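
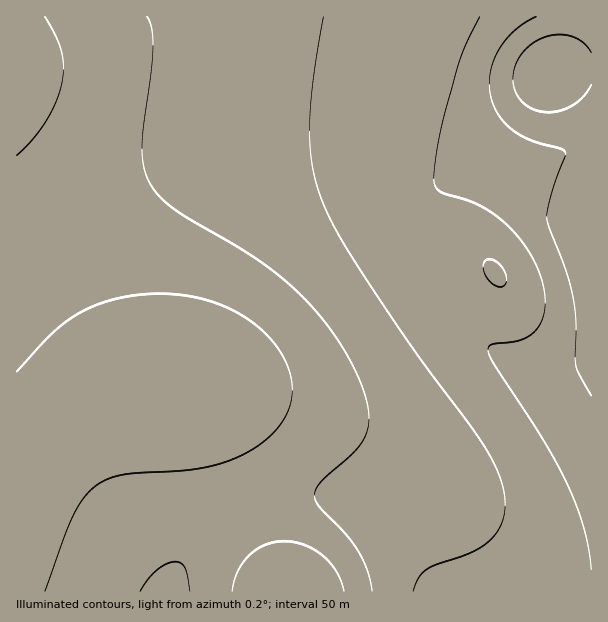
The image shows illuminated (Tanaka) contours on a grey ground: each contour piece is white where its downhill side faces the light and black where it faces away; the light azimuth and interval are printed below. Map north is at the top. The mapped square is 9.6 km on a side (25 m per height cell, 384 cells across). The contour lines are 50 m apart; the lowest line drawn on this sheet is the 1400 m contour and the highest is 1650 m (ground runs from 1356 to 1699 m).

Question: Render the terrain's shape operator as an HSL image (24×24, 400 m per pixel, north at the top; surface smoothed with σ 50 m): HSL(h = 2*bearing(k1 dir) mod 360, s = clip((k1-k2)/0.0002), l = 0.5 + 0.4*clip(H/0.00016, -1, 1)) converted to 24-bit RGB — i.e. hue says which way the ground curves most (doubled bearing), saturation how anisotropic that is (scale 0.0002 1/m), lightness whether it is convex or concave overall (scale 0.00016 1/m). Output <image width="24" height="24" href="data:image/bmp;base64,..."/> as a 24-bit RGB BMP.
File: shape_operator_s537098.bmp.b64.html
<image width="24" height="24" href="data:image/bmp;base64,Qk32BgAAAAAAADYAAAAoAAAAGAAAABgAAAABABgAAAAAAMAGAAATCwAAEwsAAAAAAAAAAAAAdX+LanqJZ3aFbHV/cnZ6b3N6SF+HG1mhL5nQp8KzzrW3qqbFq9LDs8e0rlPKdg+0bTGVhGeEhoB1hox2fZB2dZR4dJaCc5WKhXiObm2JaGqDbGx9dnF4d3RxWHp9JpOUFr2WXMyCrMSls8fGr8SrwHaNyBWYpBOdj0ORhXB7iIl5gJF5d5h5dZyEc5uNcpeUmXKUhGqPeGaGeWiAfGx2fW9sanxlPYteE6VBB8oLZOQZvNc51IwpvhUSpBBJli9yiWGAhX58gY99ept9d6KHdaKSdJ2Zco+WpWqRmmOXi2CPh2KHhGZ4hGhphXxoaIpYOZsxMqsQXLMEm7AGo3QPlTkdjTlIhl93fHiGf42If5mHe6mMd6uadqKgdJCZcoCSrmONpVuWmlqWklyOjWKCjGlzjXZsj49rdpZcZJ9FaaA1fZg2i4hEgHBaeWyAcoCMdo+VfJ2cgaydfbWkeqWleI+ZdX6RcnKNs1+IrFiVpVadnlqcmWKTlW2Iknh9kYl+iJN8dpZzapdvaJJ1aY6FaIySZ4yZapSfcKGmdbCpfbWggqCaf46UenyOe3SLfXCJsV+ErVuVqlmloFymmmaimXSdmYKZlI2VjJeWhJuZepyecJegZ5GhY5CkZJSmaJ+pbayodK2ae6CLgY+IgX+HhHeHhHGHg26GqWR/qGOVpmGnl2WnkW6mkXulkoikkY+jkJakiZemfpSnco6oaYupZY2pZZWoaaKob6Wcdp2LfJGAhYZ+hXh9hXJ/hW6AhG2BnG16nW6Rlm2giW6khHWnhoCoi4qpkZOqkZari5KqgYuqdoWpboOoaoala4+ib5mddJePeY6Agod7hXp3hm1vimZXhnhbgW16j3t2j3uKhXiVenacen6igoqli5OnkZankZSnjYymhYOlenqjc3mgcX2bc4SVd4uPeoiDgYR6hHx2kEZOmCULrpMTUqwoQ4tvgox2fYh+fIiNeYuVe5GbgZidiZuej5mckpGalYuakoOai3yYg3iUfXePenmJfXyDgn16hHp1kTVdhgAf1GwQkuhAMuBrIIKkcZJscZB0c5B/c5OGdZaIeZeHf5eDi5WElJCFlIOBlHyDkneGjnWGinWDhnZ9hHV2hHVzjE90dwBQyx1BwOSFkPWbS+PWDR6lZpZlaJVqapRvapRya5VwcJZufpVwjJVylZBylYNxk3dvkW5tjm1wi25xiG9wh3Fvhm9uhwaJtAyyr82a0frTrvHMNlDWPwGRYpdiZJVkZZRlaJNmbJNmdZNmgJRmjZRnlI9mlINmk3pmkHNnjnBpjG9qiXBsiHJuilaGVQCQVl7LwvPR0vnWlsvLiAiycxONYZZhZJRiZ5Jka5BlcZBleJBkgZBki5FkkY1jkYRkkH1lj3dmjXRoi3RriXRtiHRvYT+NEhu0bubNsPm3vOGbxCp5eQBoh1uGYJVgY5NiZ5BkbY1mc4xneYxngYxniY1mjYtmjYRnjX9ojHtpi3lrinhtiHdwh3dxR0+MIKXCUe18nexi2mggiQA2jjRwfnl+X5VfYZJkZY5ma4tocolreYhsf4hshYlsiohsioRsioFtiX5uiXxwiHtxh3pzhnp0ZoCGK61wU9kgyK4TmhADjzlTf3l+fnl/XJdgYJJoZY1taolvb4ZudoVwfYVygoZyhoZyh4Ryh4Fyh4Bzh350hn11hnx2hXx3hHt4aItfiJc+k2o9jGVqenSRgHeIfnl/W5tnXpVzZI54aol5cIV4dIN1eoJ2f4N3g4R3hYN3hYF3hYB3hX94hX54hH15hHx5g3t6gnt6g3x6aMS3WcP9YnL/qmz/2WLuXKN8XpmIY5GJaYuGb4aCdYN+eIF7fIF6gYJ7g4J6g4F6hIB6hH96hH56hH57g317g3x7gnt8bb1qRP+LAP/mB1vVZgP2/0T1ZaurXZSjYoWYaYGPb4GIdIGEeYGBfIB+f4B9gYF9goB8g4B8g398g358g318g318g3x8g3x8sO9dS/8LDIMlDjItHho1lxxUb324XHGwXWamZmeZb3GNdHmGeH2DfH+Afn9/gH9+gn99gn99g399g359g318g3x8g3x9hHx8+eBe//sEQFgRDyQPEiETNTYTpnq5Y160X1O2fV2tiGudgHSNeniFe3yBfn6AgH9/gX9+gn9+gn59g359g319g319g31+gnx/5Ytl/2g7kSkaHxQUDyQbDD0PrXt9a2yhR0a5gE3BrGC4oW6ei3eMgHuDf32BgH6AgX5+gn5+gn5+g319g31+g31+g31/gnx/nXN5/3Oe/yuwghitFjx9CaeM"/>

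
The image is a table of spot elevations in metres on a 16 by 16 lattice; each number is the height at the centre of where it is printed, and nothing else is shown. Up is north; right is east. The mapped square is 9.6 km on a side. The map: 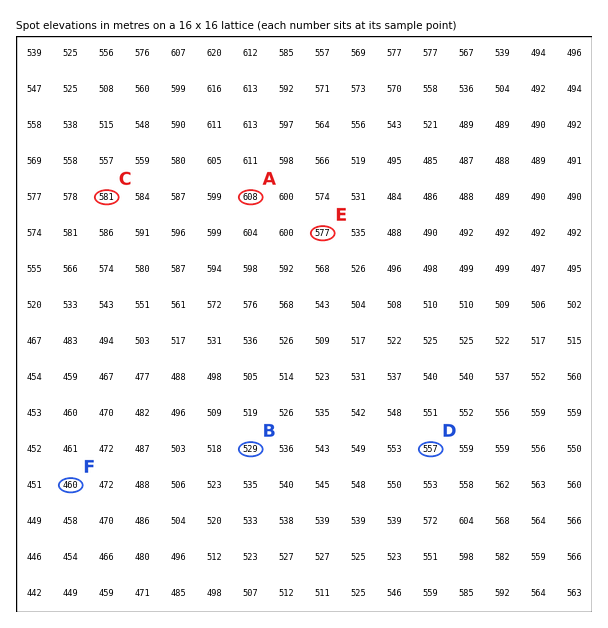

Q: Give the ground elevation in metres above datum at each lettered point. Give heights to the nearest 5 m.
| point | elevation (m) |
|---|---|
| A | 610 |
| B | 530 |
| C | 580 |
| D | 555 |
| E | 575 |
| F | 460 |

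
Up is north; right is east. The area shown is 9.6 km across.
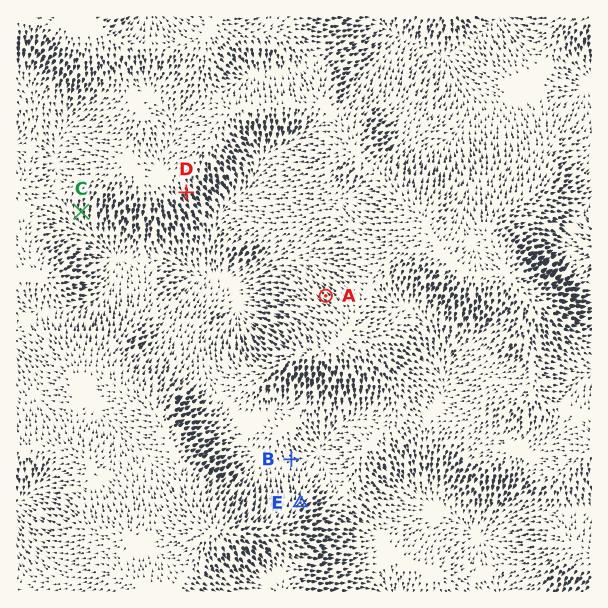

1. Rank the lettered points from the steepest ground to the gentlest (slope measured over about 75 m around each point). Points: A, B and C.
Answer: A C B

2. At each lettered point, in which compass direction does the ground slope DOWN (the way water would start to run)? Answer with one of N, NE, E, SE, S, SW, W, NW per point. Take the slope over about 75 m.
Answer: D SE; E NE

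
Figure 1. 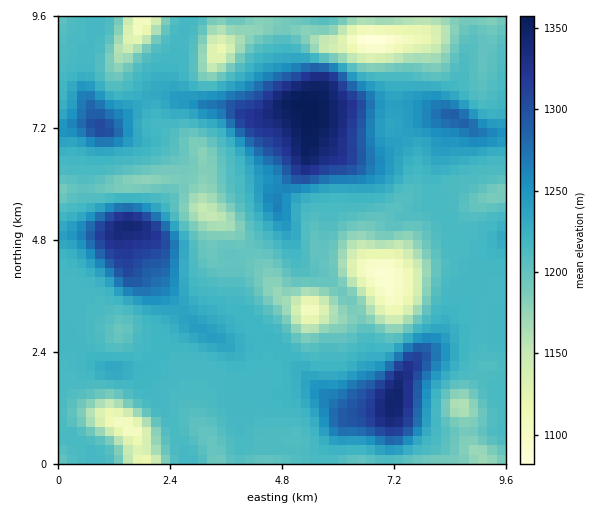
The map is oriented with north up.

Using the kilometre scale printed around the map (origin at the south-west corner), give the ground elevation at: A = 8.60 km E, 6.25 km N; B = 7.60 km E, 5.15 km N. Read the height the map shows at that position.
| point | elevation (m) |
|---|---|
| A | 1215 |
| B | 1200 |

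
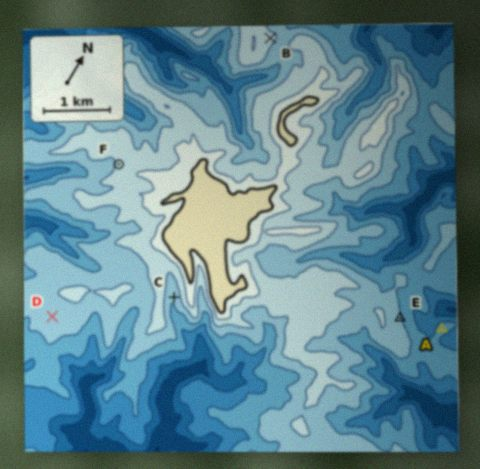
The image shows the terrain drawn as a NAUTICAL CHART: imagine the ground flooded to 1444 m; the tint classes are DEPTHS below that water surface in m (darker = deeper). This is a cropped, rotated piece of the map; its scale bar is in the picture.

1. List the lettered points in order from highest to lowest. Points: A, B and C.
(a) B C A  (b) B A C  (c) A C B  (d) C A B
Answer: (a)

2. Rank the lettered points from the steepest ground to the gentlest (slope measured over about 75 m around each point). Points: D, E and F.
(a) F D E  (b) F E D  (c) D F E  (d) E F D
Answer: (d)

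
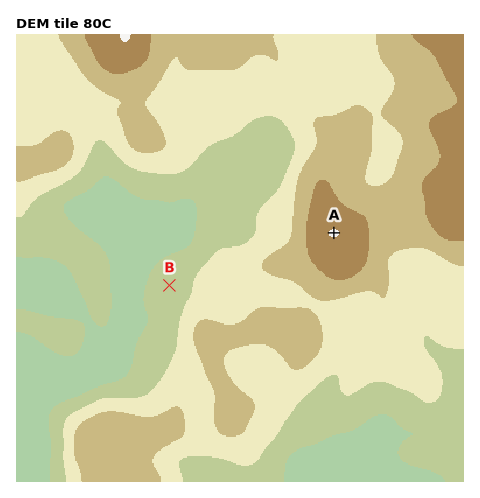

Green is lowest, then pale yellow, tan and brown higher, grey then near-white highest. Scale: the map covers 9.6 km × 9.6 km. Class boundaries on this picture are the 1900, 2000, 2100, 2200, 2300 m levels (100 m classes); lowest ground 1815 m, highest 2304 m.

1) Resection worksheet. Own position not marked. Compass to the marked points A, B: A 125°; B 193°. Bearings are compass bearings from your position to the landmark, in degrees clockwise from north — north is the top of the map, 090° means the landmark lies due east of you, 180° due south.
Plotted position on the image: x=203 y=141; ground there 2020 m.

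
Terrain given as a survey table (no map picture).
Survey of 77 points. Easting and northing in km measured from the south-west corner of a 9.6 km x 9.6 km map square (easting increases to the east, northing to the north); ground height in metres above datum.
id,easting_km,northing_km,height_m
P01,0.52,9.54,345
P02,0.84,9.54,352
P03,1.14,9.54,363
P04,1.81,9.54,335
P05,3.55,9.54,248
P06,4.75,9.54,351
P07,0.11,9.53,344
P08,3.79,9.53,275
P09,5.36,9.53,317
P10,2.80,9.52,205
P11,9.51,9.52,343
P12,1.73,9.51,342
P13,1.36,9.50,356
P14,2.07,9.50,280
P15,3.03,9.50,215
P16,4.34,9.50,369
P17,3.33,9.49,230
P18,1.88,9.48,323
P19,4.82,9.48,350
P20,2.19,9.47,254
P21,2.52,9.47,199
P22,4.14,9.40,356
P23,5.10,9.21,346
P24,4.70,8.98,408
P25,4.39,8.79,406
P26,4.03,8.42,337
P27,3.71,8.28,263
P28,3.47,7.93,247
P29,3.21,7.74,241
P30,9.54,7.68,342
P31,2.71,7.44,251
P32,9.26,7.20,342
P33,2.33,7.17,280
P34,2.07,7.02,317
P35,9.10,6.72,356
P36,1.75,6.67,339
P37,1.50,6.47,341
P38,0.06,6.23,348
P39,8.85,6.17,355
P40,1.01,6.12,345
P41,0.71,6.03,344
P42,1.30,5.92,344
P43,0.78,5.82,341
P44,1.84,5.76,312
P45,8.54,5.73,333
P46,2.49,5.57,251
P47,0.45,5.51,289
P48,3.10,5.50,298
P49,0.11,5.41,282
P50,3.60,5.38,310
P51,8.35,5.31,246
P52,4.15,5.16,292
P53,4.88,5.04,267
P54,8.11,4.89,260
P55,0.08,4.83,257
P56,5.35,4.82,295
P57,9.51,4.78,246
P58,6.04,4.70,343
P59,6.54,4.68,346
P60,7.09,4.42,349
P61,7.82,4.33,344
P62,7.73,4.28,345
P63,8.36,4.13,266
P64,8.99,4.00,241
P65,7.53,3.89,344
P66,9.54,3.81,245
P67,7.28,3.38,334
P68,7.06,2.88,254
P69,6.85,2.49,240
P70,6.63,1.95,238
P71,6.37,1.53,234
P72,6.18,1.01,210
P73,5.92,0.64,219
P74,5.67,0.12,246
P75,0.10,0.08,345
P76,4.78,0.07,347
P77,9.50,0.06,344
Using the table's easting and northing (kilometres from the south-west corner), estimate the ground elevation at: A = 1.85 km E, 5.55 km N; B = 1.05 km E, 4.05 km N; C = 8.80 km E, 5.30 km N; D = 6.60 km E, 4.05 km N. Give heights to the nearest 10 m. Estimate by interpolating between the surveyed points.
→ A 310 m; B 270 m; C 260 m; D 320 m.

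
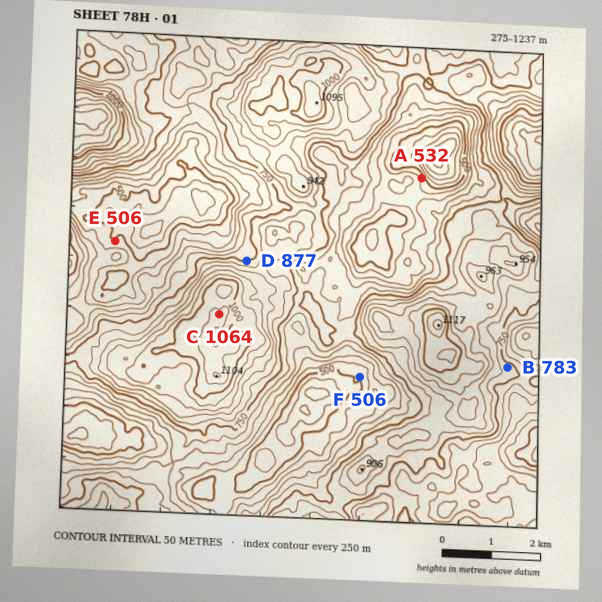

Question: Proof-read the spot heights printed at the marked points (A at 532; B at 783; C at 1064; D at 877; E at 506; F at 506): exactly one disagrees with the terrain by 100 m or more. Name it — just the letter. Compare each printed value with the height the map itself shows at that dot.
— D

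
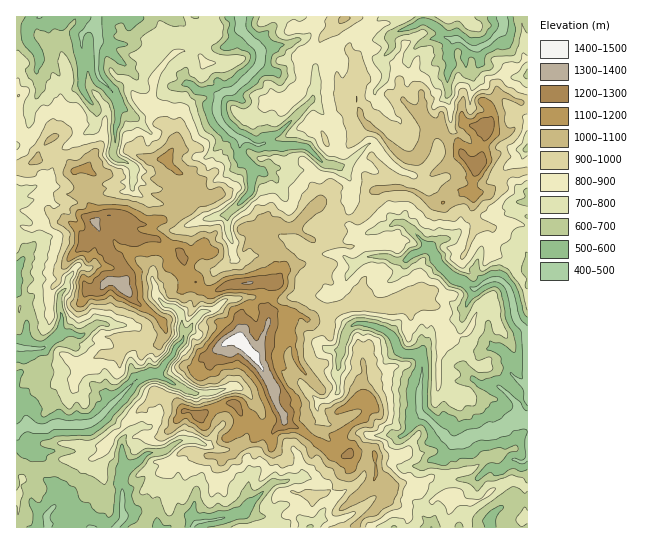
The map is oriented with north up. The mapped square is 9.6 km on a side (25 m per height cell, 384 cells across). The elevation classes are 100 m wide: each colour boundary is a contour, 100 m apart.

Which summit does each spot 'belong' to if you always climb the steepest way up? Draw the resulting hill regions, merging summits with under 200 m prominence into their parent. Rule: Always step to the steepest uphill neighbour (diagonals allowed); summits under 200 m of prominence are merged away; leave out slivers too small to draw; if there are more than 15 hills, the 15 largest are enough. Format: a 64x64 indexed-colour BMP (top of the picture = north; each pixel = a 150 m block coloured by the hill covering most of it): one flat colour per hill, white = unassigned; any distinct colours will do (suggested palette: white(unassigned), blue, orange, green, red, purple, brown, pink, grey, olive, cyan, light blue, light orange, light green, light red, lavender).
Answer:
<image width="64" height="64" href="data:image/bmp;base64,Qk12CAAAAAAAAHYAAAAoAAAAQAAAAEAAAAABAAQAAAAAAAAIAAATCwAAEwsAABAAAAAAAAAA////ALR3HwAOf/8ALKAsACgn1gC9Z5QAS1aMAMJ34wB/f38AIr28AM++FwDox64AeLv/AIrfmACWmP8A1bDFABERERERERERERERERERERERERERERERERERERERERERERERERERERERERERERERERERERERERERERERERERERERERERERERERERERERERERERERERERERERERERERERERERERERERERERERERERERERERERERERERERERERERERERERERERERERERERERERERERERERERERERERERERERERERERERERERERERERERERERERERERERERERERERERERERERERERERERERERERERERERERERERERERERERERERERERERERERERERERERERERERERERERERERERERERERERERERERERERERERERERERERERERERERERERERERERERERERERERERERERERERERERERERERERERERERERERERERERERERERERERERERERERERERERERERERERERERERERERERERERERERERERERERERERERERERERERERERERERERERERERERERERERERERERERERERERERERERERERERERERERERERERERERERERERERERERERERERERERERERERERERERERERERERERERERERERERERERERERERERERERERERERERERERERERERERERERERERERERERERERERERERERERERERERERERERERERERERERERERERERERERERERERERERERERERERERERERERERERERERERERERERERERERERERERERERERERERERERERERERERERERERERERERERERERERERERERERERERERERERERERERERERERERERERERERERERERERERERERERERERERERERERERERERERERERERERERERERERERERERERERERERERERERERERERERERERERERERERERERERERERERERERERERERERERERERERERERERERERERERERERERERERERERERERERERERERERERETMxERERERERERERERERERERERERERERERERERERERERMzMTMzMRERMREREREREREREREREREREREREREREREREzMzMzMzEREzERERERERERERERERERERERERERERERETMzMzMzMxEzMRERERERERERERERERERERERERERERERMzMzMzMzMzMxEREREREREREREREREREREREREREREREzMzMzMzMzMzERERERERERERERERERERERERERERERETMzMzMzMzMzMxERERERERERERERERERERERERIiMzMzMzMzMzMzMzMzMREREREREREREREREREREREiIiIzMzMzMzMzMzMzMzMxERERERERERERERERERERESIiIjMzMzMzMzMzMzMzMzMxERERERERERERERERERERIiIiMzMzMzMzMzMzMzMzMzERERERERERERERERERERIiIiIzMzMzMzMzMzMzMzMzMREREREREREREREREhESIiIiIjMzMzMzMzMzMzMzMzMxEREREREREREREREiIiIiIiIiMzMzMzMzMzMzMzMzMxERERERERERIiEREiIiIiIiIiIzMzMzMzMzMzMzMRMzEREREREREREiIiIiIiIiIiIiIjMzMzMzMzMzMzMxERERERERERERESIiIiIiIiIiIiIiMzMzMzMzMzMzERERERERERERERERIiIiIiIiIiIiIiIzMzMzMzMzMxEREREREREREREREREiIiIiIiIiIiIiIhEzMzMzMzMxERERERERERERERERESIiIiIiIiIiIiIiERERERERERERERERERERERERERERIiIiIiIiIiIiIiIRERERERERERERERERERERERERERIiIiIiIiIiIiIiIhERERERERERERERERERERERERERIiIiIiIiIiIiIiIiEREREREREREREREREREREREREREiIiIiIiIiIiIiIiIRERERERERERERERERERERERERESIiIiIiIiIiIiIiIhERERERERERERERERERERERERERIiIiIiIiIiIiIiIiEREREREREREREREREREREREREREiIiIiIiIiIiIiIiIREREREREREREREREREREREREREiIiIiIiIiIiIiIiIhERERERERERERERERERERERERESIiIiIiIiIiIiIiIiERERERERERERERERERERERERESIiIiIiIiIiIiIiIiIRERERERERERERERERERERERESIiIiIiIiIiIiIiIiIhERERERERERERERERERERERERIiIiIiIiIiIiIiIiIiEREREREREREREREREREREREREiIiIiIiIiIiIiIiIiIRERERERERERERERERERERERERIiIiIiIiIiIiIiIiEhEREREREREREREREREREREREREiIiIiIiIiIiIiIhERERERERERERERERERERERERERESIiIiIiIiIiEiIREREREREREREREREREREREREREREREiIiIiISIiIRIhERERERERERERERERERERERERERERERIiIiIRESIhERERERERERERERERERERERERERERERERESIiIhERERERERERERERERERERERERERERERERERERERESIiIRERERERERERERERERERERERERERERERERERERERESIhERERERERER"/>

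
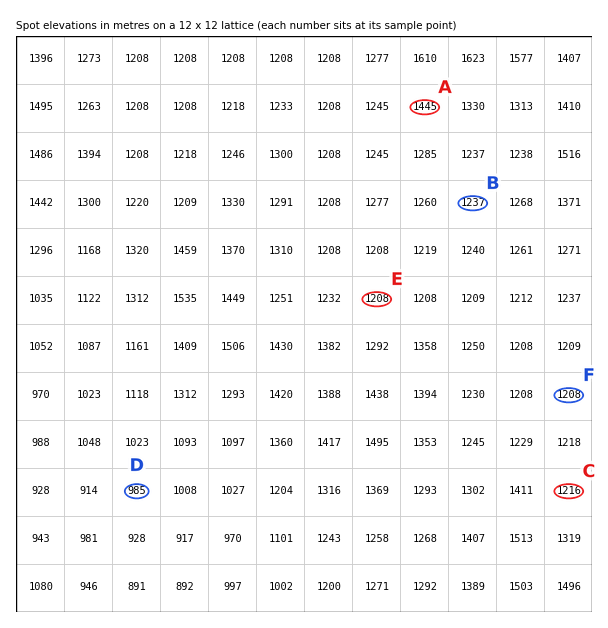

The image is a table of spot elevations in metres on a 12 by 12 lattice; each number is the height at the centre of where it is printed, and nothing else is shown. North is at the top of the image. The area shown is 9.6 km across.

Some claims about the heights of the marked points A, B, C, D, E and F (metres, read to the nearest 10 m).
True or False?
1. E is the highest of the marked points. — False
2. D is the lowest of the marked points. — True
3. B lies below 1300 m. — True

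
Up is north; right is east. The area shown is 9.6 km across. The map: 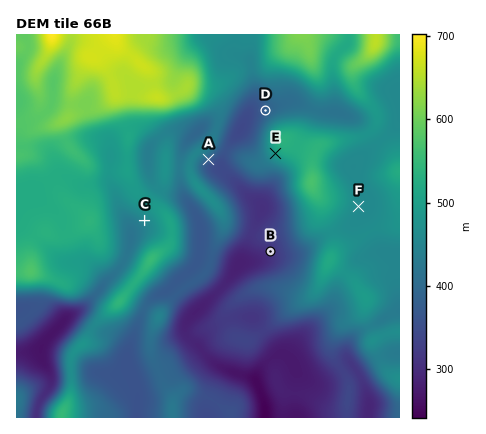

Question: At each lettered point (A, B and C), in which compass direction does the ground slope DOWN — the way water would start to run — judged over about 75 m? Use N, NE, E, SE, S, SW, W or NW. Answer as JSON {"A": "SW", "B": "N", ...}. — {"A": "SE", "B": "SW", "C": "SW"}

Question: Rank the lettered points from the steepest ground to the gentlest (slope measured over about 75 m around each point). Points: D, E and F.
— E D F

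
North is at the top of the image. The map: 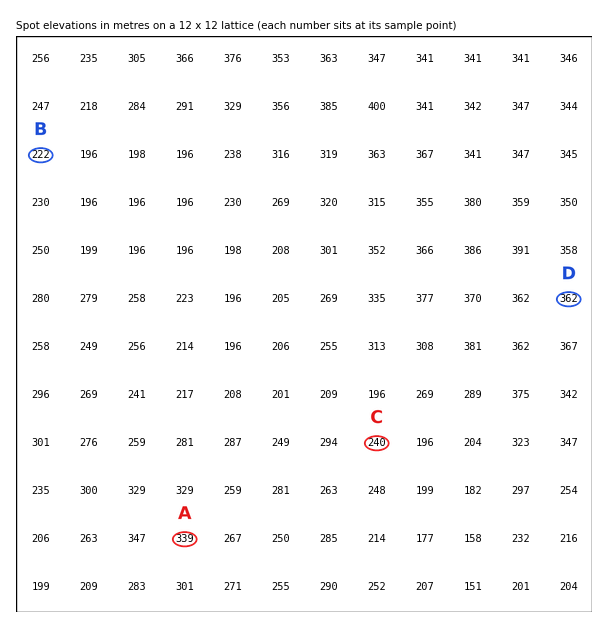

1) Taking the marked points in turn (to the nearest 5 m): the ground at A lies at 340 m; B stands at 220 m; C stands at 240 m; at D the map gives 360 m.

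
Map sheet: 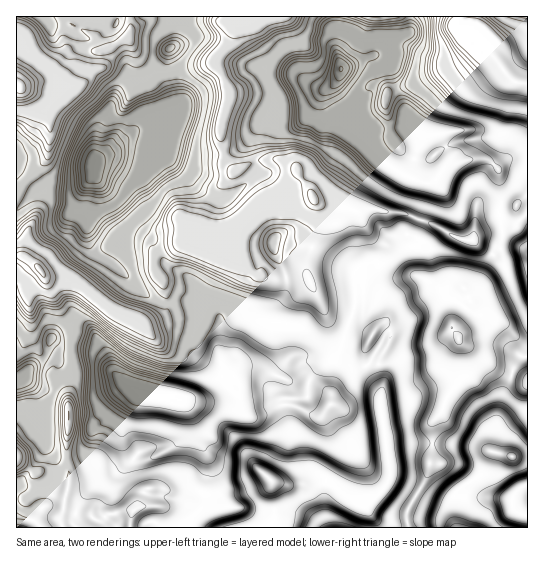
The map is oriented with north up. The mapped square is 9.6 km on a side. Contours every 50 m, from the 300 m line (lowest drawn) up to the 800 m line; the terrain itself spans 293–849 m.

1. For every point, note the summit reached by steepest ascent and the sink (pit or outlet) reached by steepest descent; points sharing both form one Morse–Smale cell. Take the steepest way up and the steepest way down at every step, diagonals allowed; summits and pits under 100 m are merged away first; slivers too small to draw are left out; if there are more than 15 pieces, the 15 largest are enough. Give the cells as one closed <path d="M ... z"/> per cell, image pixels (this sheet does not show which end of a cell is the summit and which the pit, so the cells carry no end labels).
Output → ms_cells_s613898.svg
<path d="M335 16l-81 0-7 5-12 4-4 17-15 17 0 7 5 7 7 16 0 12-8 26 7 36 7 8 3 0 24-11 21 0 9 4 6 6 16 29 9 6 21 2 15 5 8-3 12 0 7 3 20 1 25 10 25 14 18 3 6 7 12 6 10-4 2-19-4-17 2-11-1-23-1-9-10-10-16-1-22 4-18 20-10 0-22-10-16-10-13-14-7-12-14-15-18-33 8-19-5-17 1-23z"/><path d="M355 315l-3 0-3 6-8 26-8 14-2 44-10 11-7 0-21-11-15 0-15 8-14 3-35-12-25-3-12-6-7 0-5 4 1 2 19 3 4 5 12 24 0 10 7 19-1 16-4 12 1 13-3 6-18 16-1 3 191-1-1-9-4-8-5-4 3-1 15-14 8-13 0-15-9-60 3-22-4-19 10-20 2-9-5-6-5-2-8 8-12-15z"/><path d="M458 16l-122 1 0 36 5 14-1 8-7 12 3 8 15 27 14 15 12 18 17 14 29 14 10 0 18-20 22-4 16 1 9 9 4-6 15-11 11-3 0-64-15-4-25-30-8-17-3-3-12 0-5-4z"/><path d="M277 159l-22 2-20 10-18 18-13 30-1 8-10 4-4 12-4-2-28 11-4 3 0 12 11 18 3 18 22-2 14 4 14 9 3 5 1 44 3 6 9 7 4-11 2-11 16-23 7-7 19-1 2 2 1 18 4 14-8 12-7 5 17 7 15 0 13 4 12 10 2-30 9-18 11-33-7-3-19-2-14-22-5-13 0-13 13-36 1-12-24-43-6-6z"/><path d="M85 348l-13 1 1 21-5 28 1 21-2 2-22 2-10 6-10 3-9 7 0 88 165 1 20-19 3-6-1-13 5-20-1-16-6-11 0-10-8-18-8-11-3 0 1 17-6 21-8 7-19 10-12 1-5-3-10-14-2-10 15-38-17-16-12-18-9-9z"/><path d="M253 16l-74 1-3 24-8 9-3 19 2 14 10 27-2 9-16 27-6 6-12 7-19-4-17 1-8 5-1 10-8 11-1 53 5 18 27 16 23 23 16 11 8 0 1-6-3-12-11-18 0-12 9-6 23-8 4 1 4-11 10-4 1-8 13-30 18-18-10-10-5-26 1-14 7-20 0-12-7-16-5-7 0-7 15-17 4-17 12-4z"/><path d="M178 16l-47 0-2 19-14 10-15 6-2 17-21 0-14 16-25-3-17 6-5-2 1 124 24-20 14-1 14 3 14-6 12-11 2-13 8-5 17-1 19 4 18-13 18-32-10-31-2-14 3-19 8-9z"/><path d="M377 263l-15 2-7 8 1 25-4 16 9 3 12 16 8-8 5 2 5 6-2 9-10 20 4 19-3 22 9 60 0 15-8 13-15 14-3 1 5 4 5 11 1 7 35 0-2-6 1-13 17-28 4-12 3-18 0-28 9-10 7-18 13-17 0-32-4-11-5-6 1-18 6-16-12 1-10-9-19-11-27-1z"/><path d="M318 203l3 16-13 36-1 19 8 19 11 16 27 4 3-15-1-25 4-6 7-3 11-1 12 10 6 3 23 0 19 11 10 9 11-1 5-7 8 1 8-2 25-22-3-16-10 4-12-6-6-7-18-3-25-14-25-10-20-1-7-3-12 0-8 3-15-5-16 0z"/><path d="M50 277l-4 0-1 2 26 48 1 20 13 1 13 4 9 9 12 18 14 14 26 7 6 0 5-5 7 0 9 4 11 0 6-3 16-19 12-3-7-5-3-6-1-44-9-10-22-8-22 2 0 7-4 5-21 10-11-8-21-8-31-25-14-5z"/><path d="M461 343l0 35-13 17-7 18-9 10 0 28-3 11 8 17 16 16 2 0 6-7 22-15 8-21 18 4 19-1 0-74-35-14z"/><path d="M87 181l-6 6-12 4-14-3-14 1-25 21 0 45 7 1 7 4 16 17 28 4 9 6 27 22 21 8 11 8 4-1 17-9 5-9-2-3-8 0-11-7-28-27-27-16-5-18z"/><path d="M130 16l-113 0-1 67 5 4 17-6 25 3 14-16 21 0 2-17 15-6 14-10z"/><path d="M259 367l-20 1-6 8-3-1-11 2-16 19-18 3 34 6 30 11 14-3 15-8 15 0 21 11 7 0 10-11 0-10-8-7-18-7-19-1z"/><path d="M23 256l-7 1 0 90 9 8 5 13 15-11 6-18 11 9 9 0 1-17-29-58-6-8z"/>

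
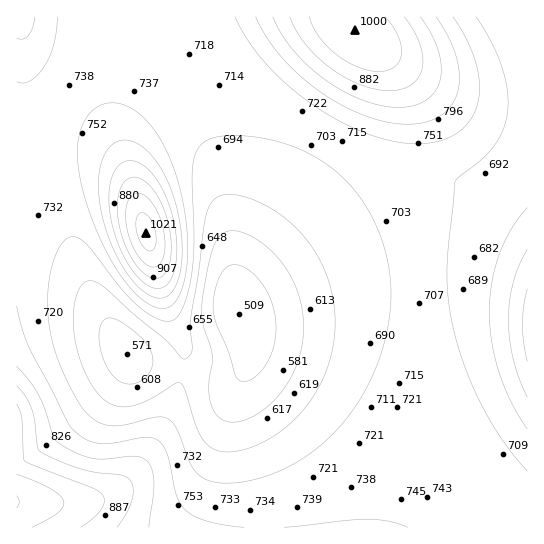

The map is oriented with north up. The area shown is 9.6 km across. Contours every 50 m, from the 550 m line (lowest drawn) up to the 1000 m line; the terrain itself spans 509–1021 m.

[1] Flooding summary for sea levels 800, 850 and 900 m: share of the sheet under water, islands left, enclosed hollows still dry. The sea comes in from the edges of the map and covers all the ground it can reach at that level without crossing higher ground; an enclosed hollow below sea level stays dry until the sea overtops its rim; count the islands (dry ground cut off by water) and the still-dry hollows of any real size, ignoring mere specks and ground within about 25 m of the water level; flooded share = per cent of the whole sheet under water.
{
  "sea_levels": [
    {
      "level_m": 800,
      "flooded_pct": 86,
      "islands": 1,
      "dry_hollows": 0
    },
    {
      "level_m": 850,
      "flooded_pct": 90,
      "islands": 1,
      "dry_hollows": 0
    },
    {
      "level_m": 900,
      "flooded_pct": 94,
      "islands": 1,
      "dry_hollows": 0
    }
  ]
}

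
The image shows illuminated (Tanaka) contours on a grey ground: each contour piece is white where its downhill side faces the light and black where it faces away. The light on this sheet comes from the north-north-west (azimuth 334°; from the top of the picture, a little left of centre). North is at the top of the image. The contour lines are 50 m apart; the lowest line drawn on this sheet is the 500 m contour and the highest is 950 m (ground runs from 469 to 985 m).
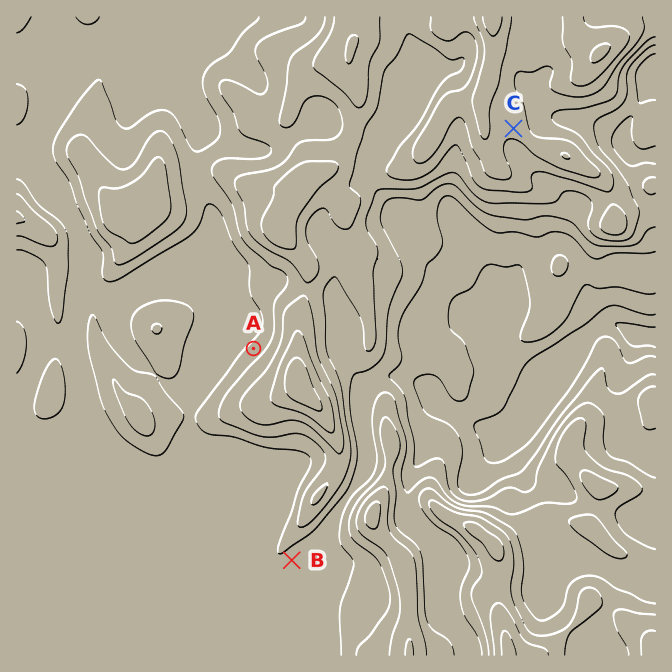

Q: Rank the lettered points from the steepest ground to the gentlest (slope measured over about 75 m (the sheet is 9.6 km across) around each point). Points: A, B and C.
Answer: A C B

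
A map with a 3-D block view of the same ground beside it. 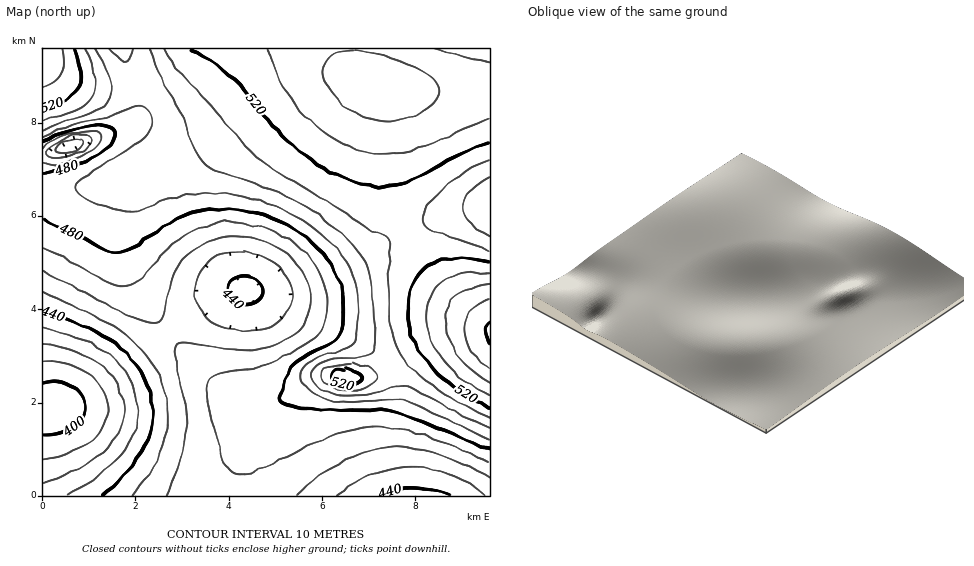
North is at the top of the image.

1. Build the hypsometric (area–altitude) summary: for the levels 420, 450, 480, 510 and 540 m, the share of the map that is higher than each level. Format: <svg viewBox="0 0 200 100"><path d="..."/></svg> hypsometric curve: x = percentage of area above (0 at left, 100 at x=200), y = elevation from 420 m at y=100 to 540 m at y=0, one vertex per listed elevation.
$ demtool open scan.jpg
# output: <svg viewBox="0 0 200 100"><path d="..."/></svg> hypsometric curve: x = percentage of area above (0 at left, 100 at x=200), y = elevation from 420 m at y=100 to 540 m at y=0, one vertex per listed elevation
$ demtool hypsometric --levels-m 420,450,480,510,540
<svg viewBox="0 0 200 100"><path d="M192 100l-22-25-59-25-51-25-51-25"/></svg>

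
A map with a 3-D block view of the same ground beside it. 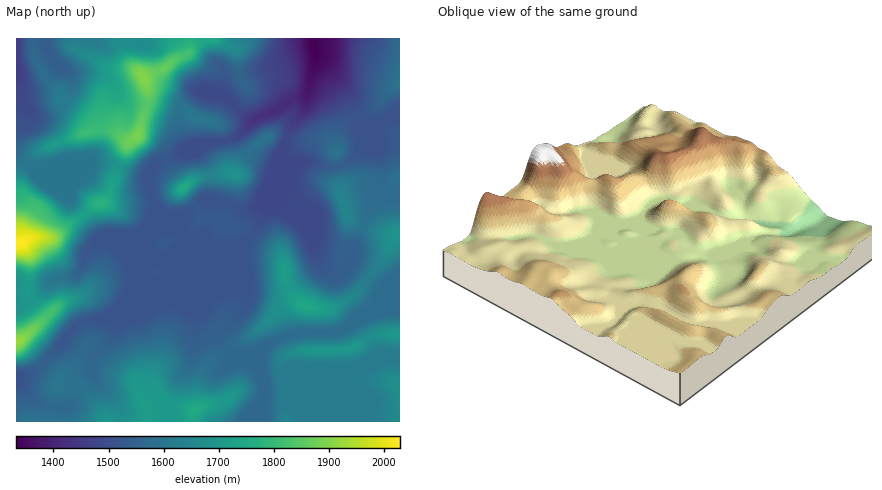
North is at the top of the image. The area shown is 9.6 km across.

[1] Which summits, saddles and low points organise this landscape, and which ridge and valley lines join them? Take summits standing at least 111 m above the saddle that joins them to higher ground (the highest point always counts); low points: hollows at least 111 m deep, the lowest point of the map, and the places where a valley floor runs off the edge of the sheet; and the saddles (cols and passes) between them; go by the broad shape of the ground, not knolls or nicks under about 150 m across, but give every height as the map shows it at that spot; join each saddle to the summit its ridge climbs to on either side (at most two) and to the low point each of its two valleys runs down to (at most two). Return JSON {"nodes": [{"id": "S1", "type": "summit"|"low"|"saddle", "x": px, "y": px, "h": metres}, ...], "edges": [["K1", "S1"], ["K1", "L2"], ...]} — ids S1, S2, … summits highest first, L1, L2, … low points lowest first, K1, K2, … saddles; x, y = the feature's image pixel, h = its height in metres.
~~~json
{"nodes": [
{"id": "S1", "type": "summit", "x": 20, "y": 244, "h": 2029},
{"id": "S2", "type": "summit", "x": 18, "y": 342, "h": 1920},
{"id": "S3", "type": "summit", "x": 144, "y": 78, "h": 1901},
{"id": "S4", "type": "summit", "x": 184, "y": 188, "h": 1760},
{"id": "S5", "type": "summit", "x": 196, "y": 410, "h": 1758},
{"id": "S6", "type": "summit", "x": 306, "y": 306, "h": 1746},
{"id": "S7", "type": "summit", "x": 400, "y": 334, "h": 1705},
{"id": "L1", "type": "low", "x": 314, "y": 38, "h": 1332},
{"id": "L2", "type": "low", "x": 16, "y": 40, "h": 1457},
{"id": "K1", "type": "saddle", "x": 30, "y": 300, "h": 1698},
{"id": "K2", "type": "saddle", "x": 118, "y": 168, "h": 1692},
{"id": "K3", "type": "saddle", "x": 326, "y": 332, "h": 1578},
{"id": "K4", "type": "saddle", "x": 264, "y": 388, "h": 1566},
{"id": "K5", "type": "saddle", "x": 226, "y": 350, "h": 1566},
{"id": "K6", "type": "saddle", "x": 44, "y": 364, "h": 1545},
{"id": "K7", "type": "saddle", "x": 196, "y": 208, "h": 1522},
{"id": "K8", "type": "saddle", "x": 252, "y": 236, "h": 1512}],
"edges": [["K1", "S1"], ["K1", "S2"], ["K1", "L1"], ["K2", "S1"], ["K2", "S3"], ["K2", "L1"], ["K2", "L2"], ["K3", "S6"], ["K3", "S7"], ["K3", "L1"], ["K4", "S5"], ["K4", "S7"], ["K4", "L1"], ["K5", "S5"], ["K5", "S6"], ["K5", "L1"], ["K6", "S2"], ["K6", "S5"], ["K6", "L1"], ["K7", "S1"], ["K7", "S4"], ["K7", "L1"], ["K8", "S1"], ["K8", "S6"], ["K8", "L1"]]}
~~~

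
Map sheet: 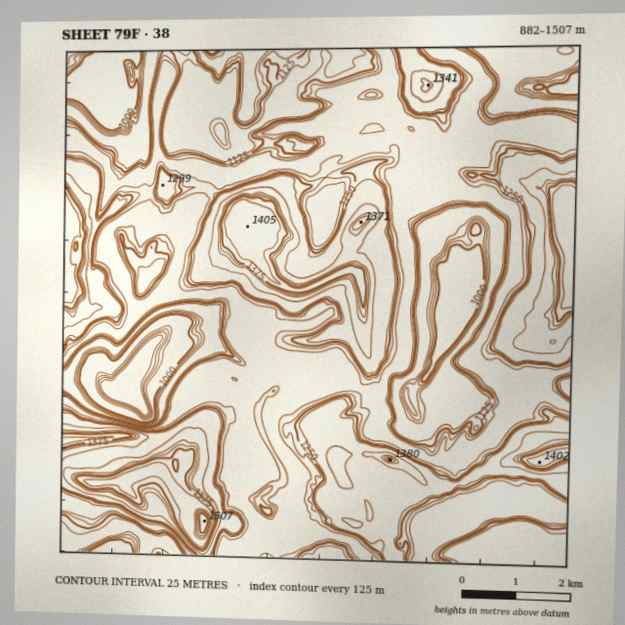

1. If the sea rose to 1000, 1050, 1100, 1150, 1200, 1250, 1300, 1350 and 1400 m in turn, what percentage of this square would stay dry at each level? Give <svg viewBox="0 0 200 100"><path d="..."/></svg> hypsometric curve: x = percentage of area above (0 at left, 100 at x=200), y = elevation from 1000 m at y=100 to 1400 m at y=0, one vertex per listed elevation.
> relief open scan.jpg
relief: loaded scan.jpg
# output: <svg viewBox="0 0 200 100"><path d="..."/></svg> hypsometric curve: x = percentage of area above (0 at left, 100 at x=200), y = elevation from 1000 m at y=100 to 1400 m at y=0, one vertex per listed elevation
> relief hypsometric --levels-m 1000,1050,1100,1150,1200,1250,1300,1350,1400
<svg viewBox="0 0 200 100"><path d="M188 100l-5-12-28-13-12-13-65-12-15-12-34-13-15-13-7-12"/></svg>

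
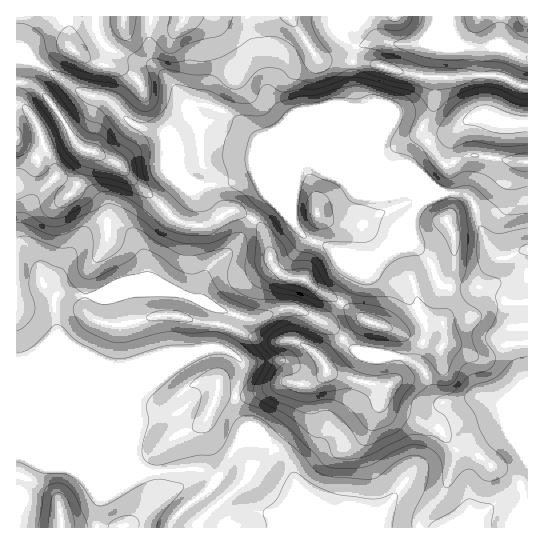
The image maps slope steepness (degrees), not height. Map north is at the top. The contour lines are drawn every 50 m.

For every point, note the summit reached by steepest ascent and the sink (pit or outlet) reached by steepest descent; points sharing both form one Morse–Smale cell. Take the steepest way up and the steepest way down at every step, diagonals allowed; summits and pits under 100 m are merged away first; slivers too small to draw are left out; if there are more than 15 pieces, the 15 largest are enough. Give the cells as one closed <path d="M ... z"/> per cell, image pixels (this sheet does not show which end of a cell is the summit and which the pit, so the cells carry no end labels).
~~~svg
<path d="M290 16l-274 1 1 40 17 4 49 32 23 6 27 25 32 9 18 41 13 11-11 2-42 42-3 5 0 11 5 16 2 16-33 15-16 4-33-3-8 3-1-2 1-16 7-15 21-30 20-15 0-7-4-8-19-16-21-10-6 0-20 21-12 27 0 14 10 15-7-6-10-1 0 206 11 2 28 12 15 0 9 4 84 1 36-3 12 7 4 3-2 6-36 29-6 9 0 5 152 0 1-7-3-8-21-22-15-33-18-15-27-1 5-11 0-5-9-19 0-17 5-16 0-12-8-9-18-6 6-38 24 10 10 1 26-11 12-1 9 3 29 16 20 21 7 4 12 4 28 0 17 7 9 8 8 20 9 10 17 0 13-4 12 0 19 7 17 39-9-8-4 0-13 8-12 11-12 23 0 41 9 10 49 0 1-441-9-2-14-8-15-2-64 2-51-13-53-4-7-5z"/><path d="M293 308l-12 1-26 11-10-1-25-9-5 37 18 6 8 9 0 12-5 16 0 17 9 19 0 5-5 11 27 1 18 15 15 33 21 22 4 15 152 0-8-10 0-41 12-23 12-11 13-8 4 0 9 8-16-38-20-8-12 0-13 4-17 0-9-10-8-20-9-8-17-7-28 0-12-4-7-4-20-21-29-16z"/><path d="M21 57l-5 1 0 188 10 2 6 5-9-14 0-14 2-10 10-17 20-21 6 0 29 15 11 11 4 8 0 7-20 15-21 30-7 15-1 17 6-2 19 3 25-1 39-16 2-9-7-25 0-11 3-5 42-42 11-2-13-11-18-41-32-9-27-25-23-6-40-26-12-7z"/><path d="M23 453l-7 1 1 74 153 0 1-5 6-9 28-21 10-11-4-6-12-7-36 3-84-1-9-4-15 0z"/><path d="M447 16l-156 0 0 2 24 37 7 5 53 4 51 13 64-2 15 2 18 10 5-1-1-29-10-2-14-8-10-2-19 3-13-3-8-7-4-8z"/><path d="M527 16l-78 0-1 7 5 15 10 9 40 0 14 8 10 2z"/>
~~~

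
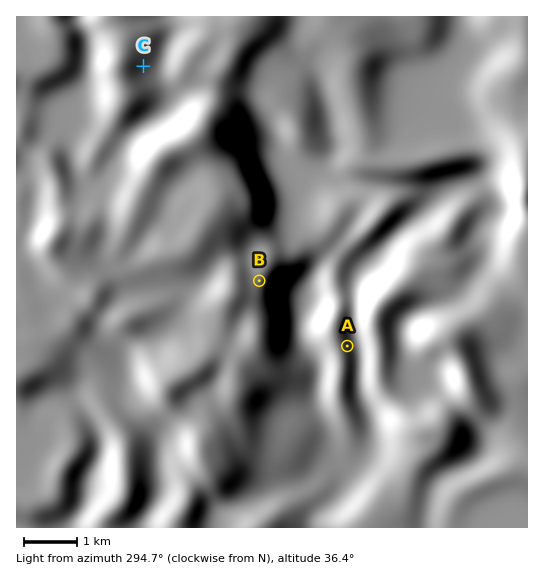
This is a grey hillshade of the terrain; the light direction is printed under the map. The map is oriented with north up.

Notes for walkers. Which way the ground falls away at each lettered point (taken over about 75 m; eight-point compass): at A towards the E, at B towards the E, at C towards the SE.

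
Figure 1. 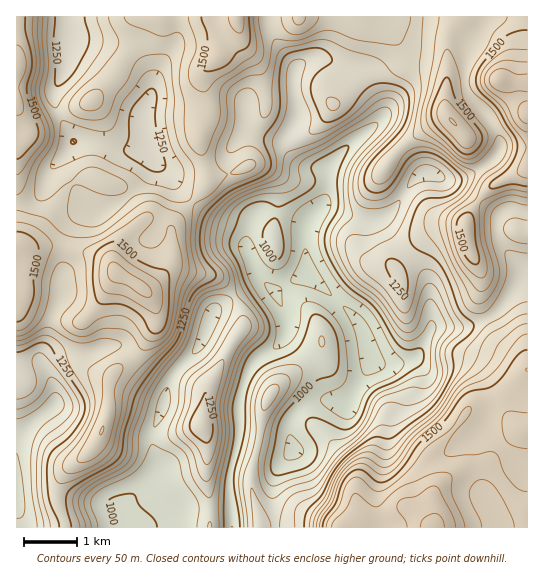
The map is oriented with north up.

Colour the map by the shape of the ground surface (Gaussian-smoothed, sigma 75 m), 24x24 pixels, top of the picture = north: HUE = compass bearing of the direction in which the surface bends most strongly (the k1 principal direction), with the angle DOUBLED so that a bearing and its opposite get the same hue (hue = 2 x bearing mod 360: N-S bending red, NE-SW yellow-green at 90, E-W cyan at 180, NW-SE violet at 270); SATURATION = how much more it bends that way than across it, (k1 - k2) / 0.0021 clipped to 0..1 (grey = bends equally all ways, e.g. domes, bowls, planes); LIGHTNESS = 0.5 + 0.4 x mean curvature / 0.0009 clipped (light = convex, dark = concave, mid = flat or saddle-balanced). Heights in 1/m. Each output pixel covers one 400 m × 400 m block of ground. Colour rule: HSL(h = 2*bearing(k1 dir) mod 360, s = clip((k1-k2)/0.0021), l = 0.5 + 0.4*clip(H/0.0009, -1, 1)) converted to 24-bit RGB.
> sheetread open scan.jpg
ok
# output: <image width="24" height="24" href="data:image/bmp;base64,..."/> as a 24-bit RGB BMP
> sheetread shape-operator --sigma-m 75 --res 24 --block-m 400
<image width="24" height="24" href="data:image/bmp;base64,Qk32BgAAAAAAADYAAAAoAAAAGAAAABgAAAABABgAAAAAAMAGAAATCwAAEwsAAAAAAAAAAAAARCdswslby/GuZj6cYkiAf3t+fn97aXB9dLFP9bNEBQNTz++fTT2ZHHO+w87p3p+jf3GbgVSXaa2SuL+hkIiyZ0aMeGx/j455Kxpi5uWq9rUWJSYRMFUqXn9dg3mEflZ6u6c/D/YAACzQWvNoQ1+8TJW3PSNw9d/GW7LAbmLKn4OyybuRgUtPa1dwdHuEeJmOGx9ky6WZ9rLGv3OQPJlXH5RUTXZyZUV+5MSXAuhmAKPwuug5IF9NXUduJFB48uzZzYSsICV6ynRtr65nw26va2OTe5OEe3VwIT17i8ayy5Hd+dLlr9rXOHvNSi6CWT9Wwtxjx+1zAB06+teoIUVQOz4tGn8zLMZK86ORFB1H1ImYyoN4bYFSkWySlXSChWRfJHVVTaFhR05r76Km8Nm4N0lYEi90pmjf5fHaxOCsAAUz//DKHCdQXHixftmqE0lJ45VOLHyFQ6WX6Z/P1oShXHpnhWGFlZOzZrZHFlItMCUhm6w1/efOf12dDjRGMVBl9Omv0a1YAAEz/uPNKnl7JqNQjItJHS04Rro80quOImxLNUhq8ay2v4m8ZJGeb5Vqy73HOR9/TjxvX8x27tCNu19SG0xOFU1t5te767meABsz6de59MnqPl+afntRNpd1DqZ0xHCGyXmxFCg6rMR32JWtvWaunGVhrK9XWhNrhdS4ZsbC1qu95IO0vHpNADMkPKqI/83MDEVVEIlE1X2P01G/tbaMXKywOmhlOkUccIEcVB5PYcEokZc/iV1kyaOtc6AhIlBRu7YsQm4YRVserC499LigLsCMATIv4W9d94eiC3E6Gl1GwFt8zNSpV0+WXT11lzFeZ88nEIWbsMTSpHywcpmgq7uFytTeCVLBuLfj05vXVmqITWl89PDXtM2fByM5Jmlp9t/Vr7rjDw9Zdapdzt65gS+HVh9VsEpKzvOyCSIybl4ZVpURQJdRprSI0b+rJ1mDQm5s2U92mlp3X5iax++5zXx9HBYxDCcVm/9/ijR6WCd2c9OMojQyWg8rWS5Chc+F2e2wDAg2m32h49enEXw8UZo9yLiEPDl1O0FonFam2bO/o+rs1JnS1WCQek7orPT7NdiaRw82VZk6coFJZRtLsEiLlc/Pitiw15KBGxFPiWpa5OqTbs28L2hvubqFdkqaP1iAQajC4PDYToiPdj5U4cmoUsjFYrl+cxNwpiaVnd6TKC1wdDGNpdW/l7zKmLesrz91SCx7omKp2PvQaDqwZSlOtbHIgGy6VJDCO5ir2IZ5jUJVXnBj5eCShIRRWUY3KxpJbcXE1s2fFRZlYHDEvNq6YJCUpl6Zul+hVECcgNGA2vm1PApSoo7Pno9YoVlkbWVTR2A7MG8v14+4iKbE2aSu1T1WSF83KVtbOopGzIpPKE1UKHBi13M5gXIlIVUurninXHrJutzs+Ma6DSQ4mLBAX64zf02LnGx9hF5uTZlXJqxKt7B6fDVq9Xic03OjXl8wGkYWlbY7YZ2bFUJWu02H4aKVHbhAF5p1aL6RMUBj/4Kb3Sp1c3MmotdZH15hpXq4mqjGlLbHb4OsZ0FIXzVIxsVvt33f78P6sc/pVN/aSoqnITF7OWq68tnr9d3VDDcmKx8LKx0IE5cA6Zn87MT2366aI4ZfJWhUq5lOf2Q6dF5HbT1ukFN2weCGK35RUq6C37eosh2opD0yGlsdA0IqXbKn/8zd4Ru4PB9KxrmCm/aTAjEp7rpKzc+XkZLWOBJBiowzbbhVVG2HUjp8g4+h3tq2r4NiL3d12Xo3JGNv33Xj5I+mF2AqADMOcocw/3fTs1TZ0frj1+n0LABE6ehWs/KtSxB9v0bnvNHWeLJ/PlZhNkR6qZ58urV0zM2WJyVo0K6VQ3K4MyJU5cK72bbhMoeSCSogVodD3sPiz/fJLwQbTA47we7F+flkCxkoP32c3bC4znCYW3yLIDNLqYtrx751wpgzJDo7mNBaMC6bMzisosWauXid0V7JLTOGGotekdFZ65g/agCK2PPhU8Wb8u7ZIEOKIkxZnJBcyouRtmiaMkx3UKOe0Jyu1ZuvX12obtdrKzJaKG1QqI9dhGBPjU9ffWysWai2QLF637ZkCFOd8OnbgW6+7uW1OilrOERqXXBVqoxSrVphlmSONnhrh5BYyZiD1oB7ZprOpBV3OHorPmksmYxgb6CYcqybYYCMSJ+fxqpgJlZSj7c8nYZh6dyLODV4OTd2dV2MqouAq3uukJ2yP02eg7l+iEWW6/jTJBRatV3P29bpQnbXhKW1g6CjeH2LamyETGmHw5F9VpebQYJSq49Q"/>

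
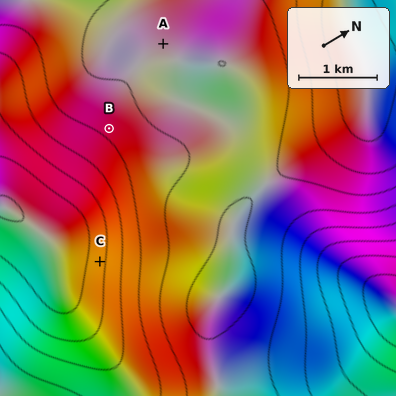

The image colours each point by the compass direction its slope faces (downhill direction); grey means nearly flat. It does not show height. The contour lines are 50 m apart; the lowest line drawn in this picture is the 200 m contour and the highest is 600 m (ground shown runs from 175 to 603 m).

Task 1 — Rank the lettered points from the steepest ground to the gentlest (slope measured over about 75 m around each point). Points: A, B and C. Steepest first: C B A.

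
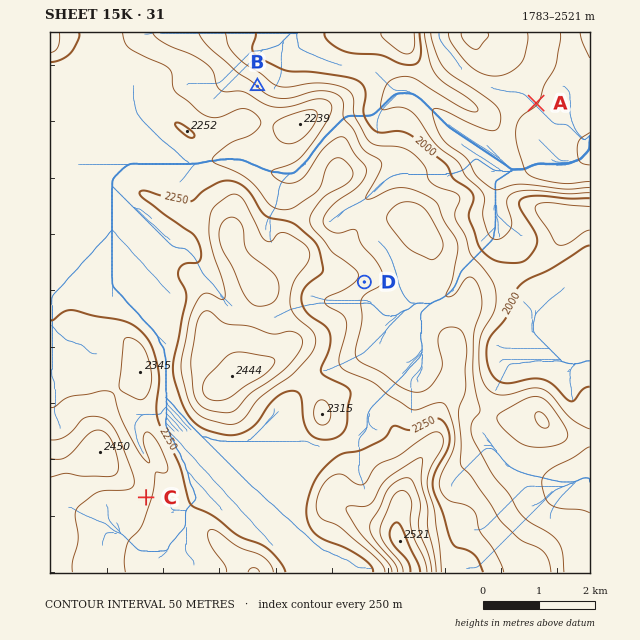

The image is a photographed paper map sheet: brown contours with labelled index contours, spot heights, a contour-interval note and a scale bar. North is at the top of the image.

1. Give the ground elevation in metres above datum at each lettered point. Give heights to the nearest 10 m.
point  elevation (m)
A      1850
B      2100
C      2320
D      2180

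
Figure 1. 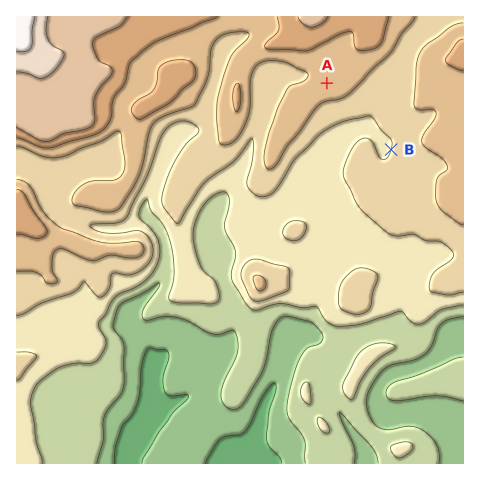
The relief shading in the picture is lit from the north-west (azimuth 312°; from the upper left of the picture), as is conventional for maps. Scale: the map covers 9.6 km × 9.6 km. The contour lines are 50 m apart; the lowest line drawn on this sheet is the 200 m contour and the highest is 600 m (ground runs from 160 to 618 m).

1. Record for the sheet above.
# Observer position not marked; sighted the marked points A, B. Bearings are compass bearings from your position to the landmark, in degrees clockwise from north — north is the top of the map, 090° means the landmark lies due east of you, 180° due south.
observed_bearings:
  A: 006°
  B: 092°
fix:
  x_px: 320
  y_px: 147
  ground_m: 340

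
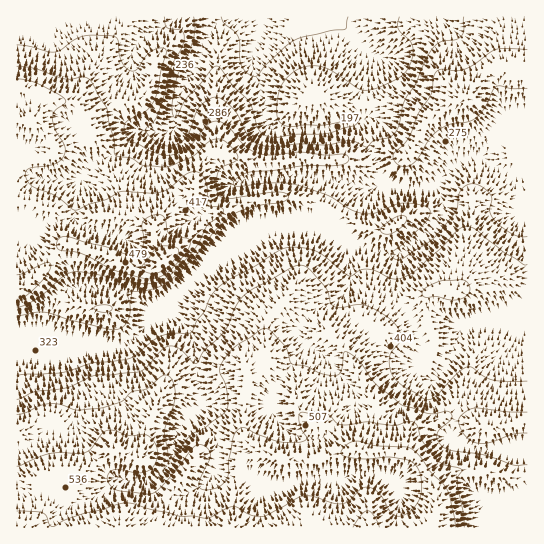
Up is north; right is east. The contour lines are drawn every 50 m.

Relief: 130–610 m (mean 380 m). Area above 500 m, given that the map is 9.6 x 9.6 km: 13.1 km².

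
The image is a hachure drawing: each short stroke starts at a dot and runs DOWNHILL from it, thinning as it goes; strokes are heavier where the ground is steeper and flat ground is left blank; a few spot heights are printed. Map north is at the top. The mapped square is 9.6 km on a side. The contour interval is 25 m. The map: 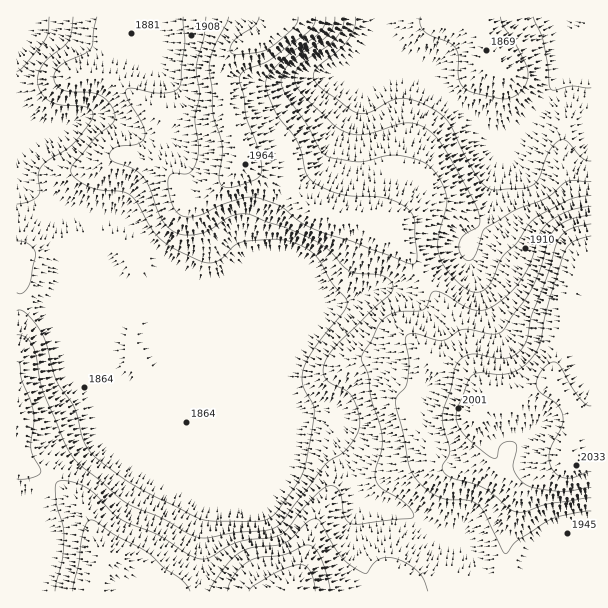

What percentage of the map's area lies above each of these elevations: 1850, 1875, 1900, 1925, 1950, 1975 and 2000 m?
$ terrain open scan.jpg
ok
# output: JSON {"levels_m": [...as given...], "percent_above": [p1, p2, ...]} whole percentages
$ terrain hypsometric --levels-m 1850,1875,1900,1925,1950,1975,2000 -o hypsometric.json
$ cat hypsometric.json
{"levels_m": [1850, 1875, 1900, 1925, 1950, 1975, 2000], "percent_above": [90, 62, 49, 35, 18, 10, 6]}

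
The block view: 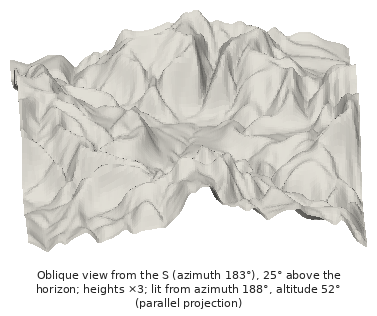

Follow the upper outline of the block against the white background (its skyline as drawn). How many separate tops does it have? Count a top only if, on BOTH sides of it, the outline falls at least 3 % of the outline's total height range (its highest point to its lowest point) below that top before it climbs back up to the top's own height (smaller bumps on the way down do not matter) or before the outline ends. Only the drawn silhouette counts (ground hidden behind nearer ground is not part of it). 2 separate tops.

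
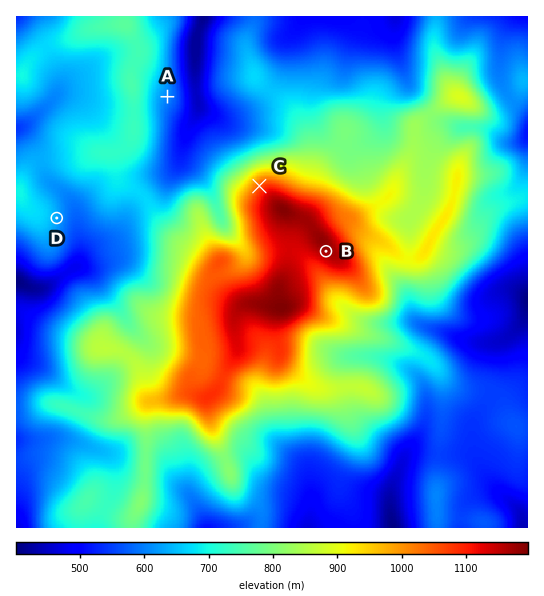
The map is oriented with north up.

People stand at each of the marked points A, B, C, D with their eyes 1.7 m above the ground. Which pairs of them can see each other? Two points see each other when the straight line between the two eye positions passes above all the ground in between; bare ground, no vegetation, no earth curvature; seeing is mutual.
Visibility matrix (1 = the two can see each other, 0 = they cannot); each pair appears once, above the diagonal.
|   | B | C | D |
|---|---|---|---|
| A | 0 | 1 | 0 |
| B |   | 0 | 0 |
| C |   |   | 1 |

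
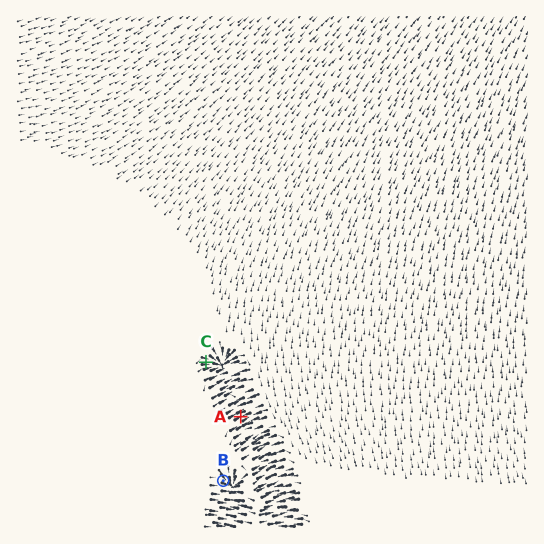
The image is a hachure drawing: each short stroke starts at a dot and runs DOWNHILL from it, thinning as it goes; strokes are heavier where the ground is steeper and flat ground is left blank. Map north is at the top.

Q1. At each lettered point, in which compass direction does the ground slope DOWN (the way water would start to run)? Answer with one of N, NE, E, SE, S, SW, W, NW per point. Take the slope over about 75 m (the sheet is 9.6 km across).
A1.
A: NE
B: SE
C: E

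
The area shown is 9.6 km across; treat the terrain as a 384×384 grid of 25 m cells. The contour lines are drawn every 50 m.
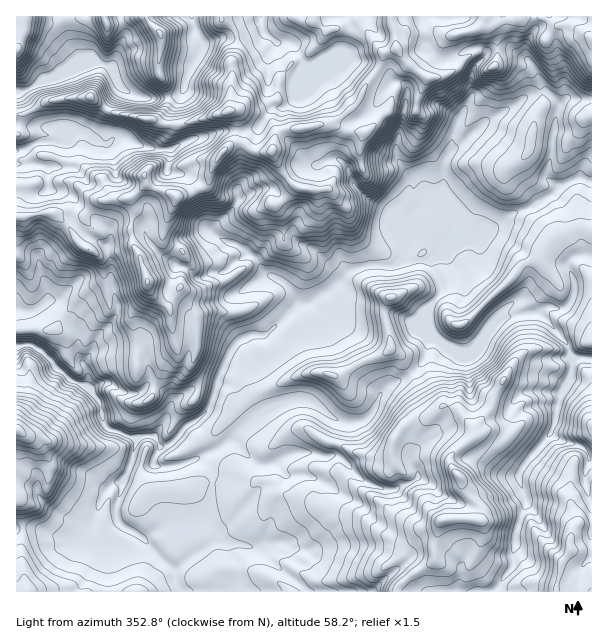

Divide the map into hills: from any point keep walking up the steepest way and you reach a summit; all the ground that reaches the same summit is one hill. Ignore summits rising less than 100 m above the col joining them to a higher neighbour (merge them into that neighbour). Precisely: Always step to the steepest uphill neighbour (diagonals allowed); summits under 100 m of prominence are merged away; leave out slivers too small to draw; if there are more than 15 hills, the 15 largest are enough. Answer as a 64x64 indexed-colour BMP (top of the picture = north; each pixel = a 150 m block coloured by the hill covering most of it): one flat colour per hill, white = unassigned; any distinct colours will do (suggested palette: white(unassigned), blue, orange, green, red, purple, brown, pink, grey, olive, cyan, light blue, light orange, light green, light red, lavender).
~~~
<image width="64" height="64" href="data:image/bmp;base64,Qk12CAAAAAAAAHYAAAAoAAAAQAAAAEAAAAABAAQAAAAAAAAIAAATCwAAEwsAABAAAAAAAAAA////ALR3HwAOf/8ALKAsACgn1gC9Z5QAS1aMAMJ34wB/f38AIr28AM++FwDox64AeLv/AIrfmACWmP8A1bDFAN3d3dVVVVVVVRERESIiIiIiIiIiIiIiIiIiKZmZmZmZ3d3d3VVVVVVVERERIiIiIiIiIiIiIiIiIiIimZmZmZnd3d3dVVVVVVERERESIiIiIiIiIiIiIiIiIiIpmZmZmd3d3d3VVVVVERERESIiIiIiIiIiIiIiIiIiIimZmZmZ3d3d3dVVVVERERERIiIiIiIiIiIiIiIiIiIiKZmZmZnd3d3d1VVVURERERIiIiIiIiIiIiIiIiIiIiIimZmZmd3dVVXVVVERERERIiIiIiIiIiIiIiIiIiIiIiKZmZmZVVVVVVVVEREREREiIiIiIiIiIiIiIiIiIiIiIpmZmZlVVVVVVVERERERESIiIiIiIiIiIiIiIiIiIiIimZmZmVVVVVVVURERERERIiIiIiIiIiIiIiIiIiIiIiIpmZmZVVVVVVVREREREREiIiIiIiIiIiIiIiIiIiIiIimZmZlVVVVVVVURERERESIiIiIiIiIiIiIiIiIiIiIimZmZmVVVVVVVVRERERERIiIiIiIiIiIiIiIiIiIiIiKZmZmZVVVVVVVVEREREREiIiIiIiIiIiIiIiIiIiIiIpmZmZlVVVVVVVVREREREiIiIiIiIiIiIiIiIiIiIiIiKZmZmVVVVVVVVVERERESIiIiIiIiIiIiIiIiIiIiIiIimZmfVVVVVVVVURERERESIiIiIiIiIiIiIiIiIiIiIiKZmf9VVVVVVVUREREREREiIiIiIiIiIiIiIiIiIiIiIin//1VVVVVVERERERERERIiIiIiIiIiIiIiIiIiIiIiIv//VVVVVVUREREREREREUIiIiIkREIiIiIiIiIiIiIi//9VVVVVUREREREREREURCIiIkRERCIiIiIiIiIiIiL//1VVVVVREREREREREUREREREREREIiIiIiIiIiIiIv//VVVVVRERERERERERRERERERERERCIiIiIiIiIiIiL/9VVVURERERERERERREREREREREREQiIiIiIiIiIiIv/1VVURERERERERERFEREREREREREREQiIiIiIiIiIiL/VVUREREREREREREUREREREREREREREIiIiIiIiIiIv9VURERERERERERERFERERERERERERERCIiIiIiIiIidxEREREaqqoREREREUREREREREREREREIndyIiIiIid3ERERERqqqhERERERERRERERERERERER3d3ciIiIid3cREREREaqqoRERERERERRERERERERERHd3d3IiIiJ3dxERERERGqqqEREREREREUREREREREREd3d3dyIiJ3d3EREREREaqqoRERERERERFERERERERER3d3d3d3d3d3cRERERERqqqqERERERERERFEREREREREd3d3d3d3d3dxERERERGqqqoRERERERERERFERERERER3d3d3d3d3d3EREREREaqqqhERERERERERERRERERERHd3d3d3d3d3cRERERERqqqqoRERERERERERE0REREREd3d3d3d3d3dxERERERGqqqqhEREREREREREzMzM0REd3d3d3d3d3d3ERERERGqqqqIEREREREREREzMzMzMREXd3d3d3d3d3cREREREaqqqIgRERERERERMzMzMzMxERF3d3d3d3d3dxERERERGqqIiIERERERERMzMzMzMzEREXd3d3d3d3d3ERERERGKqoiIiIYREREREzMzMzMzMREREREXd3d3d3cRERERGIiIiIiIhmERERETMzMzMzNhERERERF3d3d3dxERERiIiIiIiIiGZhERERMzMzMzNmERERERERF3d3d3ERERGIiIiIiIiGZmYRERMzMzMzZmYRERERERERF3d3cRERiIiIiIiIiIZmZmERMzMzMzZmZhERERERERERF3dxERiIiIiIiIiIZmZmZmZjMzMzZmZmYRERERERERERd3ERGIiIiIiIiIZmZmZmZmYzMzNmZmZhEREREREREREREREYiIiIiIiIZmZmZmZmZmZjM2ZmZhERERERERERERERERGIiIiIiIhmZmZmZmZmZmZmZmZhEREREREREREREREREYiIiIiBEzZmZmZmZmZmZmZmZmERERERERERERERERERGIERERERMzZmZmZmZmZmZmZmYRERERERERERERERERHMzBEREREzMzMzM2ZmZmZmZmZjEREREREREREREREczMzMERERETMzMzMzNmZmZmZmZjMREREREREREREREczMzMzBERERMzMzMzM2ZmZmZmZmMxEREzERERERERERzMzMzMwRERETMzMzMzERZmZmZmMzMzMzMRERERERER7MzMzMzBG7u7MzMzMzMRFmZmZmZjMzMzMzERERERERHuzMzMzMu7u7uzMzMzMxERZmZmZmYzMzMzEREREREREe7u7MzMy7u7u7MzMzMzERFmZmZmYzMzMzMxERERERER7u7uDMwLu7u7szMzMzMRERZmZmMzMzMzMzERERERERHu7u7gAAu7u7u7MzMzMxEREREzMzMzMzETMxEREREREe7u7gAAALu7u7uzMzMzMRERERMzMzMzERERERERERER7u7uAAAAu7u7uxETMzMREREREzMzMzERERERERERERHu7uAAAAC7u7u7ERERERERERETMzMzMREREREREREREe7u4AAAALu7u7sRERERERERERMzMzMxERERERERERER"/>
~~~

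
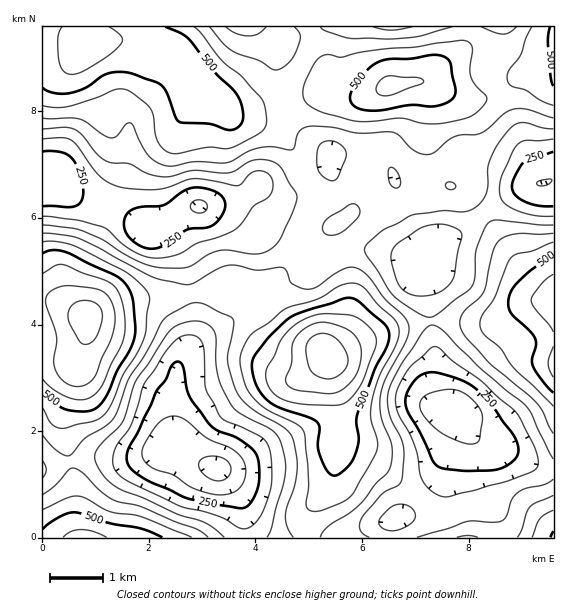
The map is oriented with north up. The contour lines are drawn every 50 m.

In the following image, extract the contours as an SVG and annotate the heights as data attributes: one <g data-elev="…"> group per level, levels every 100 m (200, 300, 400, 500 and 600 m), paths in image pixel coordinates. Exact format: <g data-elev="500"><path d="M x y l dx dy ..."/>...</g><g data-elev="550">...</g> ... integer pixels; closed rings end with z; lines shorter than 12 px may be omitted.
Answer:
<g data-elev="200"><path d="M216 495l-23-7-20-13-20-7-8-7-3-6 1-8 12-19 7-8 10-4 11 2 23 19 25 11 10 9 4 7 1 7-1 8-3 6-10 8z"/><path d="M469 444l-22-8-16-12-11-15 0-6 3-6 11-5 18-3 11 3 10 8 8 11 1 9-3 20-3 3z"/><path d="M195 212l-5-5 3-6 7-1 6 3 1 4-2 4-5 2z"/><path d="M539 186l-2-2 2-3 10-2 3 1-5 5z"/></g><g data-elev="300"><path d="M391 531l-7-2-4-4-1-5 4-5 8-8 5-2 8-1 8 4 3 7-2 6-10 7z"/><path d="M240 528l-19-11-17-5-23-5-48-23-13-8-6-9-1-8 2-10 17-25 12-40 25-37 8-8 7-3 11 0 7 7 2 9 2 36 14 28 6 5 15 6 20 10 6 6 3 6 1 12 1 20-7 25-5 11-7 8-6 3z"/><path d="M441 496l-10-6-9-10-7-32-6-15-10-18-4-14 3-13 10-18 21-21 6-2 5 2 13 12 27 19 36 32 18 33 4 16 0 6-4 4-25 9-60 17z"/><path d="M419 296l-12-3-9-9-7-24 0-7 2-5 7-7 18-12 7-3 18-2 15 5 3 4 1 4-4 15-4 23-2 6-6 7-7 5-10 2z"/><path d="M553 216l-20-1-20-6-10-8-3-5-1-7 3-14 11-24 5-7 7-4 28-1"/><path d="M43 139l20-1 8 2 6 6 23 30 11 8 12 4 36 1 36-10 42 7 4-2 10-11 8-2 5 1 5 3 3 4 1 6-4 11-16 10-11 17-7 6-15 8-23 6-18 11-15 4-13 0-14-5-13-8-16-15-7-4-22-6-36-4"/></g><g data-elev="400"><path d="M208 537l-12-8-21-8-32-14-31-8-13-10-16-16-8-5-6 1-14 16-12 10"/><path d="M320 537l3-5 5-5 21-14 12-10 14-19 13-12 3-9 1-18-10-26-2-22 6-18 20-39 3-13-4-10-20-18-17-23-11-8-9-1-13 7-18 13-10 2-7-1-9-5-5-12-3-3-26 2-26-5-12 3-26 15-9 1-32-7-73-39-14-3-22-2"/><path d="M478 537l-10-2-11 2"/><path d="M553 495l-17 8-6 4-4 6-5 18-4 6"/><path d="M43 435l16 17 6 4 6-1 13-16 21-13 9-9 15-38 16-24 19-36 7-5 20-11 6 0 8 2 26 12 2 3 1 7-6 26 0 8 6 24 5 11 16 15 29 17 6 5 3 6 4 20 0 13-3 16-7 20-2 9 3 11 5 9"/><path d="M327 235l6 0 7-2 13-10 7-10 0-4-3-4-2-1-4 0-24 15-5 9 1 4z"/><path d="M553 233l-37 1-11 3-6 4-6 11-9 39-4 6-16 15-4 11 1 6 4 7 23 26 50 42 5 8 10 22"/><path d="M449 189l6 0 1-2-1-3-4-2-4 1-1 4z"/><path d="M43 118l37 1 7 3 16 12 8 4 5-1 9-12 6-2 2 3 10 21 6 9 10 7 12 3 24-4 32 1 22-12 15-4 9 0 19 3 3-3 4-15 5-4 5-2 24 1 26 6 34-1 7 4 13 14 7 3 7 2 8-3 12-11 8-4 8-2 13 0 7-3 21-18 8-4 15-1 26 9"/><path d="M294 27l6 9-4 16-8 11-7 5-5 2-4-1-13-9-20-6-8-4-8-7-14-16"/><path d="M452 27l-33 9-31 3-40-1-23-7-4-4"/><path d="M516 27l-7 6-6 1-8-2-14-5"/></g><g data-elev="500"><path d="M162 537l-19-8-34-6-33-11-7 1-8 3-12 7-6 6"/><path d="M331 475l5 0 5-2 8-8 6-9 4-16-3-17 2-10 17-45 12-21 2-10 0-6-5-7-25-23-8-3-8 1-41 13-12 5-23 22-12 16-3 8 0 9 4 12 4 8 7 8 12 7 30 10 9 6 2 5-2 15 1 8 6 17z"/><path d="M43 394l16 12 8 4 18 1 11-3 10-12 11-25 13-22 4-10 1-10-3-33-4-9-8-8-55-27-12-2-10 3"/><path d="M553 254l-23 17-13 12-6 9-3 11 1 6 3 5 17 17 6 6 1 7-4 15 1 6 9 15 11 13"/><path d="M371 111l12-1 28-5 24 1 14-5 5-4 2-6-6-30-7-5-10-1-22 4-23 0-13 5-8 7-10 12-5 8-2 6 1 6 4 4 6 2z"/><path d="M43 88l12 5 14 0 16-5 23-15 11-1 10 1 27 9 7 4 5 9 8 23 4 4 29 2 19 6 9-2 5-5 1-8-2-12-5-10-21-21-27-34-8-5-15-6"/><path d="M550 27l-2 17 3 32 2 10"/></g><g data-elev="600"><path d="M323 393l15-1 13-10 7-13 3-17-2-11-8-9-13-7-15-3-7 1-8 3-12 11-4 8-1 19-5 16 2 5 6 4z"/><path d="M71 385l6 2 7-2 7-4 4-4 17-40 3-21-4-15-7-9-12-4-25-2-8 1-8 4-4 5-1 5 10 35-2 24 1 8 6 11z"/></g>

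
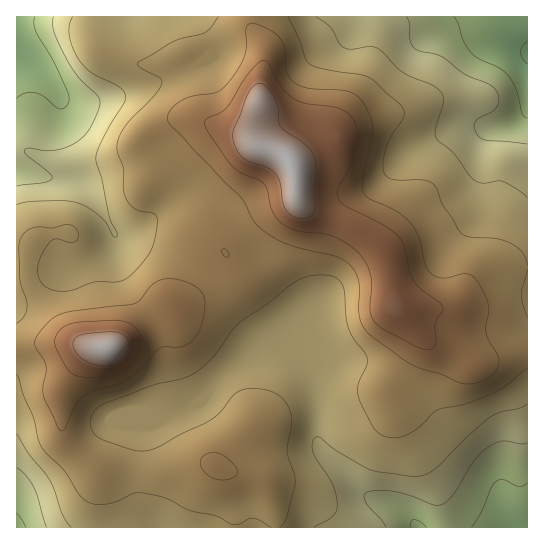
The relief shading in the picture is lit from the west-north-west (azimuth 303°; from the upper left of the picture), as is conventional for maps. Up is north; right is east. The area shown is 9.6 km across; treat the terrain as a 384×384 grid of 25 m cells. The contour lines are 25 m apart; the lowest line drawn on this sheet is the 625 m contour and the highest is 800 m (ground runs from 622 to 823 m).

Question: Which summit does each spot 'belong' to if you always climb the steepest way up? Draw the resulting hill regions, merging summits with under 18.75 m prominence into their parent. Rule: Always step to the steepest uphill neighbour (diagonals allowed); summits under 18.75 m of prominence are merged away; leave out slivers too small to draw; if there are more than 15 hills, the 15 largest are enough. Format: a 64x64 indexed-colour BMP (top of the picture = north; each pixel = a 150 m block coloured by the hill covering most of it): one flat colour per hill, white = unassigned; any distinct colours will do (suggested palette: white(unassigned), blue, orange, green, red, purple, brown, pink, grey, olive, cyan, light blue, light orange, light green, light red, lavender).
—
<image width="64" height="64" href="data:image/bmp;base64,Qk12CAAAAAAAAHYAAAAoAAAAQAAAAEAAAAABAAQAAAAAAAAIAAATCwAAEwsAABAAAAAAAAAA////ALR3HwAOf/8ALKAsACgn1gC9Z5QAS1aMAMJ34wB/f38AIr28AM++FwDox64AeLv/AIrfmACWmP8A1bDFABERERERERERMzMzMzMzMzMzMzMzMzMzMzMREREREREREREREREREREzMzMzMzMzMzMzMzMzMzMzMREREREREREREREREREREzMzMzMzMzMzMzMzMzMzMzERERERERERESERERERERETMzMzMzMzMzMzMzMzMzMxERERERERERERIiERERERERMzMzMzMzMzMzMzMzMzMREREREREREREREiIiEREREREzMzMzMzMzMzMzMzMzMRERERERERERERESIiIiERERETMzMzMzMzMzMzMzMzMRERERERERERERERIiIiIhERERMzMzMzMzMzMzMzMzMREREREREREREREREiIiIiIREREzMzMzMzMzMzMzMzMRERERERERERERERESIiIiIiERETMzMzMzMzMzMzMzMRERERERERERERERERIiIiIiIRERMzMzMzMzMzMzMzMxEREREREREREREREREiIiIiIiEREzMzMzMzMzMzMzMzERERERERERERERERESIiIiIiIRERMzMzMzMzMzMzMzMRERERERERERERERERIiIiIiIiIRERMzMzMzMzMzMzMxEREREREREREREREREiIiIiIiIiIiIiIzMzMzMzMzMzERERERERERERERERESIiIiIiIiIiIiIiIzMzMzMzMzMRERERERERERERERERIiIiIiIiIiIiIiIiMzMzMzMzMxEREREREREREREREREiIiIiIiIiIiIiIiIjMzMzMzMxERERERERERERERERESIiIiIiIiIiIiIiIiMzMzMzMzERERERERERERERERERIiIiIiIiIiIiIiIiIjMzMzMzMREREREREREREREREREiIiIiIiIiIiIiIiIiIjMzMzMRERERERERERERERERESIiIiIiIiIiIiIiIiIiIzMzMxERERERERERERERERERIiIiIiIiIiIiIiIiIiIiIiIhEREREREREREREREREREiIiIiIiIiIiIiIiIiIiIiIiERERERERERERERERERESIiIiIiIiIiIiIiIiIiIiIiIhERERERERERERERERERIiIiIiIiIiIiIiIiIiIiIiIiEREREREREREREREREREiIiIiIiIiIiIiIiIiIiIiIiIRERERERERERERERERESIiIiIiIiIiIiIiIiIiIiIiIhERERERERERERERERERIiIiIiIiIiIiIiIiIiIiIiIiEREREREREREREREREREiIiIiIiIiIiIiIiIiIiIiIiERERERERERERERERERESIiIiIiIiIiIiIiIiIiIiIiIRERERERERERERERERERIiIiIiIiIiIiIiIiIiIiIiIRERERERERERERERERERERERESIiIiIiIiIiIiIiIiIRERERERERERERERERERERERERERIiIiIiIiIiIiIiIRERERERERERERERERERERERERERESIiIiIiIiIiIiIREREREREREREREREREREREREREREREiIiIiIiIiIiIRERERERERERERERERERERERERERERERIiIiIiIiIiIRERERERERERERERERERERERERERERERERIiIiIiIiIRERERERERERERERERERERERERERERERERERIiIiIiIRERERERERERERERERERERERERERERERERERESIiIiIREREREREREREREREREREREREREREREREREREREiIiIRERERERERERERERERERERERERERERERERERERERIiIRERERERERERERERERERERERERERERERERERERERERERERERERERERERERERERERERERERERERERERERERERERERERERERERERERERERERERERERERERERERERERERERERERERERERERERERERERERERERERERERERERERERERERERERERERERERERERERERERERERERERERERERERERERERERERERERERERERERERERERERERERERERERERERERERERERERERERERERERERERERERERERERERERERERERERERERERERERERERERERERERERERERERERERERERERERERERERERERERERERERERERERERERERERERERERERERERERERERERERERERERERERERERERERERERERERERERERERERERERERERERERERERERERERERERERERERERERERERERERERERERERERERERERERERERERERERERERERERERERERERERERERERERERERERERERERERERERERERERERERERERERERERERERERERERERERERERERERERERERERERERERERERERERERERERERERERERERERERERERERERERERERERERERERERERERERERERERERERERERERERERERERERERERERERERERERERERERERERERERERERERERERERERERERERERERERERERERERERERERERERERERERERERERERERERERERERERERERERERERERERERERERERERERERERERERERERERERERERERERERERERERERERERERERERERERERERERERERERERERERERERERERERERERERERERERERERERERERERERERERERERERERERERERERERERERERERERERERERERERERERERERER"/>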